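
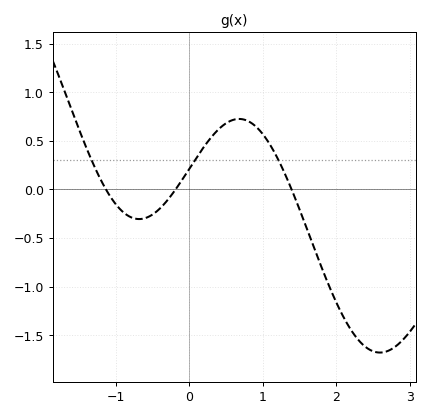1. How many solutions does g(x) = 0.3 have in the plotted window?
3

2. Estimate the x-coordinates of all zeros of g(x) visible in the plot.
-1.13, -0.184, 1.39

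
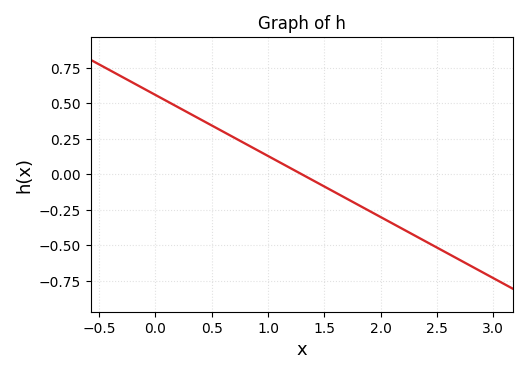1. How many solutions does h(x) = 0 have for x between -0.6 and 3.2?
1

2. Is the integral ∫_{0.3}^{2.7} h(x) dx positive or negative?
negative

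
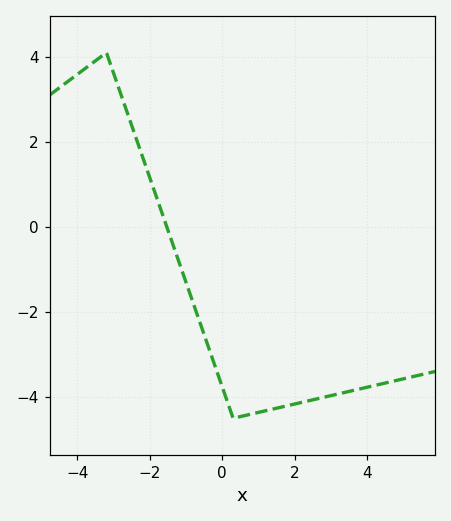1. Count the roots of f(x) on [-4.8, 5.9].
1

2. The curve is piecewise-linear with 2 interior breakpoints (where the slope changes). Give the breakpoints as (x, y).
(-3.2, 4.1); (0.3, -4.5)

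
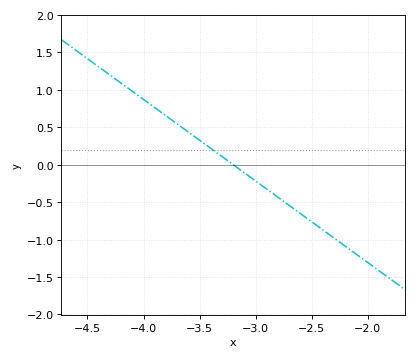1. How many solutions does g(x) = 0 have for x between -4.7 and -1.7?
1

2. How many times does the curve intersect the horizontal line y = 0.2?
1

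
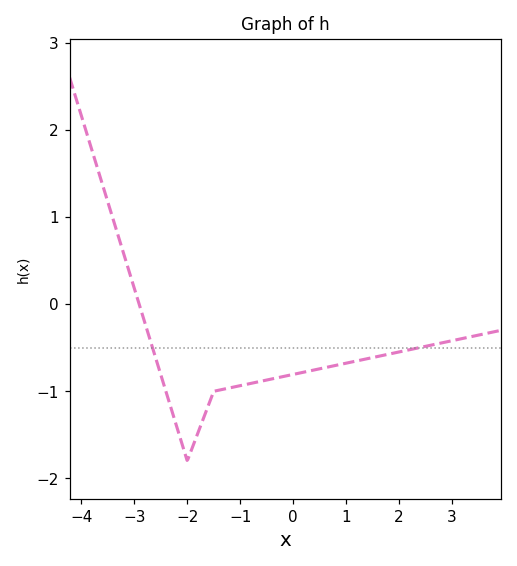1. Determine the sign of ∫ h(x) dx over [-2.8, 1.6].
negative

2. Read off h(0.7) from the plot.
-0.716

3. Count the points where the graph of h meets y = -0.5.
2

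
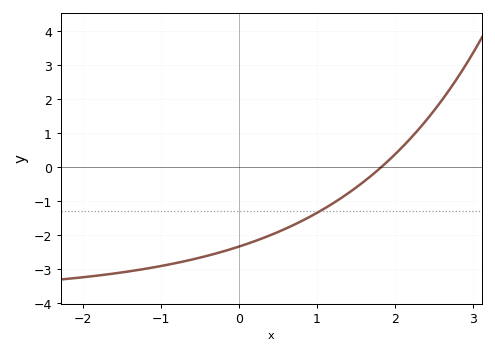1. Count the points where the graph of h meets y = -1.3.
1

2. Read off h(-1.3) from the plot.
-3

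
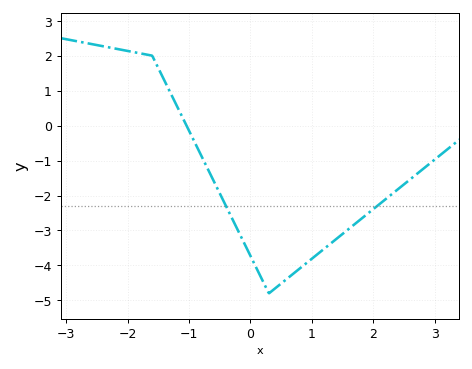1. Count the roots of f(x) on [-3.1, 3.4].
1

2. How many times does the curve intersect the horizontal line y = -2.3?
2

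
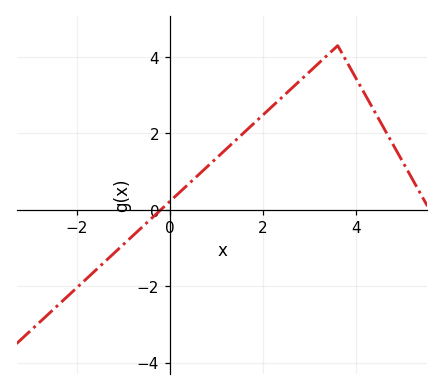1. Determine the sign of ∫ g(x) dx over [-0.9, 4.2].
positive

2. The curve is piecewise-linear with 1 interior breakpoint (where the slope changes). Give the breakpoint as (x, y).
(3.6, 4.3)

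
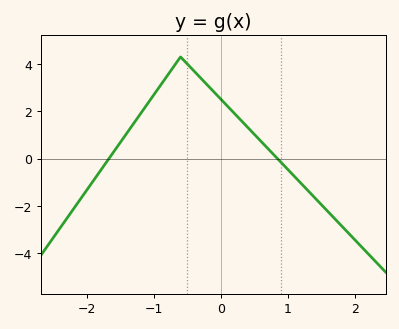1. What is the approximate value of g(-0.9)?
3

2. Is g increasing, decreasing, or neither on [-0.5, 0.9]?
decreasing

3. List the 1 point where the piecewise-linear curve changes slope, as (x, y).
(-0.6, 4.3)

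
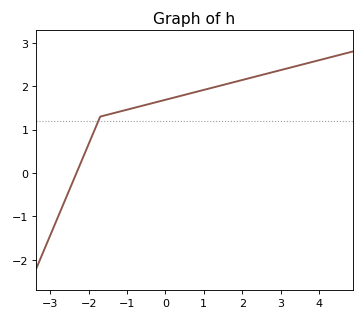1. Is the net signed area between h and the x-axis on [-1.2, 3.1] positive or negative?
positive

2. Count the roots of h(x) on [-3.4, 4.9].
1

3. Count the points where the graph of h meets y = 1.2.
1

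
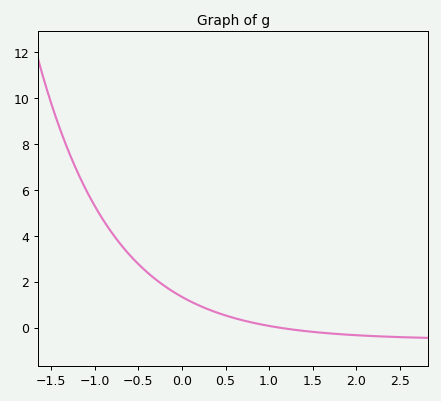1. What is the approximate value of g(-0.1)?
1.56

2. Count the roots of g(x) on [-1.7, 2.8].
1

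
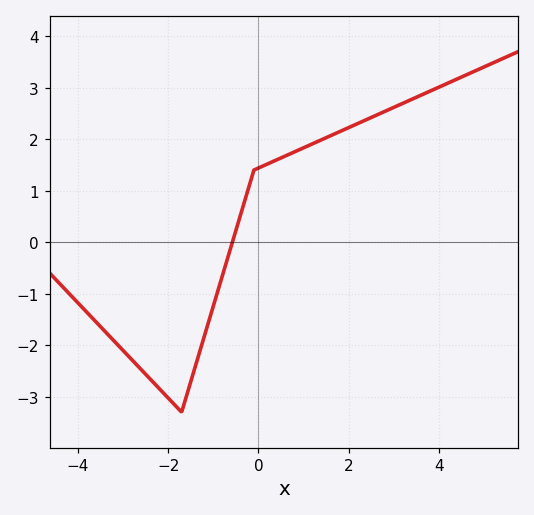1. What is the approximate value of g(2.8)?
2.5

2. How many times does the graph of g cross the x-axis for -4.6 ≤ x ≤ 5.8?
1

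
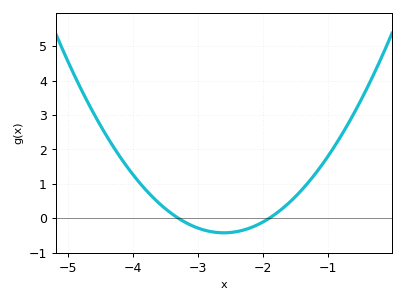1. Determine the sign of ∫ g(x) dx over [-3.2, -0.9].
positive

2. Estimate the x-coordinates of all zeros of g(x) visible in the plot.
-3.3, -1.9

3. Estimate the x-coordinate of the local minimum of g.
-2.6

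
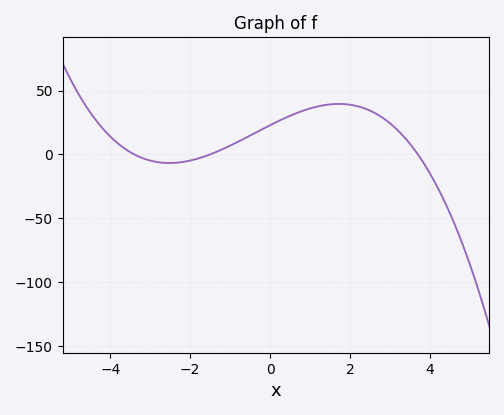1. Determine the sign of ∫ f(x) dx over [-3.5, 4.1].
positive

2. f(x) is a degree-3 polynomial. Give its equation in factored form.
y = -1.21(x + 3.4)(x + 1.5)(x - 3.7)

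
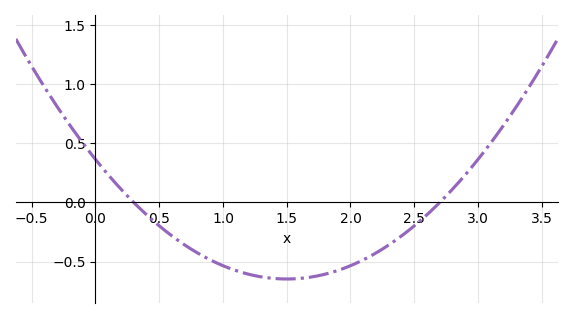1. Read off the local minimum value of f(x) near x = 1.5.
-0.65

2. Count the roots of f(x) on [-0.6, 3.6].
2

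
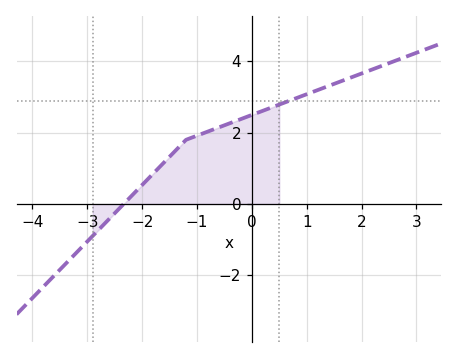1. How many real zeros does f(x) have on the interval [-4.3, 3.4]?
1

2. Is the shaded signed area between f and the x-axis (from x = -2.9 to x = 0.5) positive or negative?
positive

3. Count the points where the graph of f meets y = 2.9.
1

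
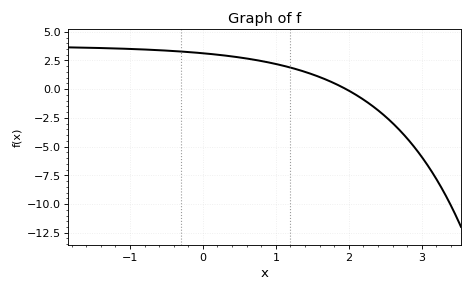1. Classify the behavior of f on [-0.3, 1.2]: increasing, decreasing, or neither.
decreasing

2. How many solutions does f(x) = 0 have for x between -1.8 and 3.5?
1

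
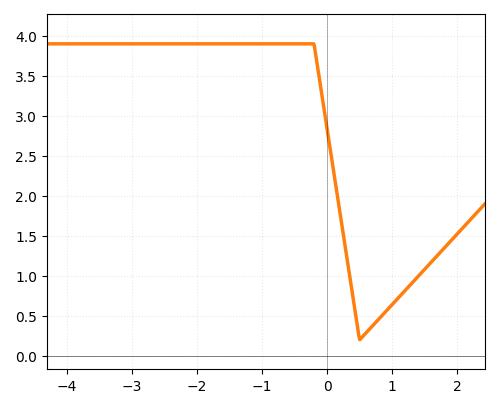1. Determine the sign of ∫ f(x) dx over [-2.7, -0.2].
positive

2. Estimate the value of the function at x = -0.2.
3.9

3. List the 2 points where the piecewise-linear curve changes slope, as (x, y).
(-0.2, 3.9); (0.5, 0.2)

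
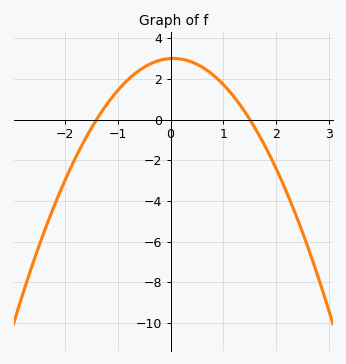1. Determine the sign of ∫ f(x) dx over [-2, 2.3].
positive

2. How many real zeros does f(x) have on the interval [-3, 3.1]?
2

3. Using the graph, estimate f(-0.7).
2.2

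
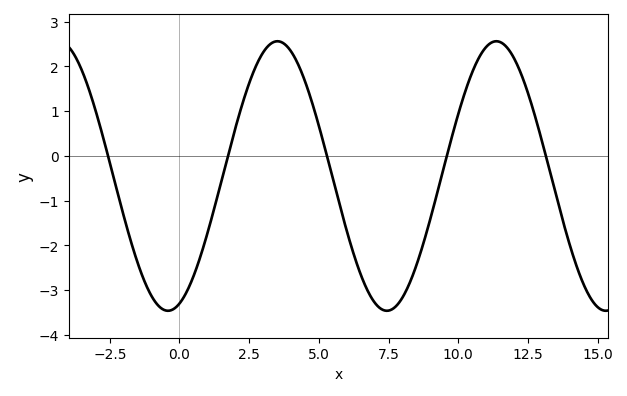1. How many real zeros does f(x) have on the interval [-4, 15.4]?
5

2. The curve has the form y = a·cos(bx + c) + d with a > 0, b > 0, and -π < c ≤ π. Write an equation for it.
y = 3.01cos(0.8x - 2.81) - 0.45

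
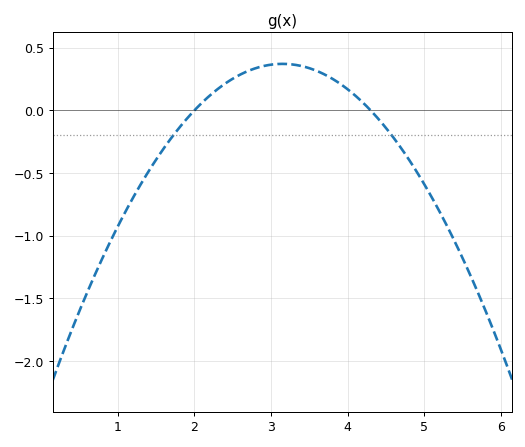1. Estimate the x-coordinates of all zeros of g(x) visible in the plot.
2, 4.3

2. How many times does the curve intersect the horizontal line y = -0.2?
2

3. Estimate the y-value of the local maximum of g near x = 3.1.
0.35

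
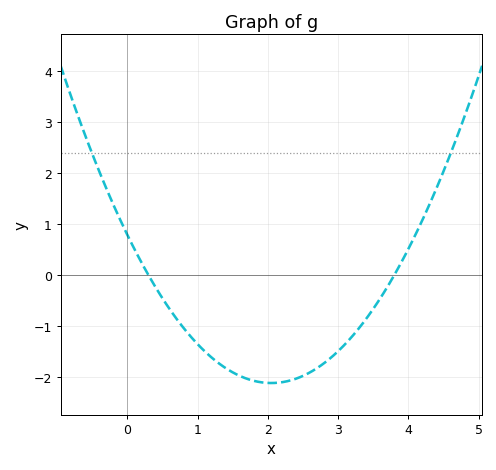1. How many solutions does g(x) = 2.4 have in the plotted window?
2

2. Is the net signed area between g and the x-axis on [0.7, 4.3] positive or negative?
negative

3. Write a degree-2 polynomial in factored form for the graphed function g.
y = 0.69(x - 0.3)(x - 3.8)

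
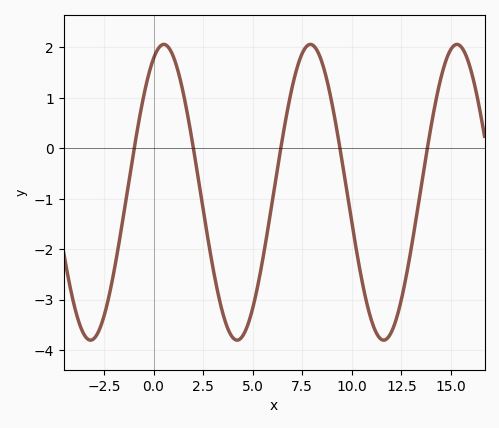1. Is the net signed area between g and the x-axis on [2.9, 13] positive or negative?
negative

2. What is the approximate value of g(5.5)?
-2.22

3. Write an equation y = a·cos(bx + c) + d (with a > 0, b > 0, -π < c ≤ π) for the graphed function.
y = 2.93cos(0.85x - 0.44) - 0.87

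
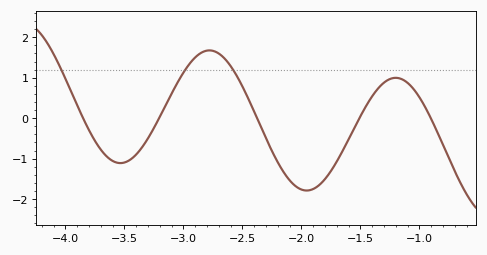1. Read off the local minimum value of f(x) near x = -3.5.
-1.1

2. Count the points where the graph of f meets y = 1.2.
3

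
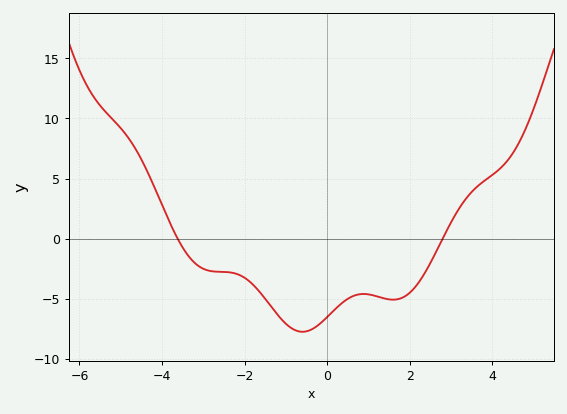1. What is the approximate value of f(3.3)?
3.05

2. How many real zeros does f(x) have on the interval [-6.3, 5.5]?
2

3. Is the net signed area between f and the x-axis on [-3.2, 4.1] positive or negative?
negative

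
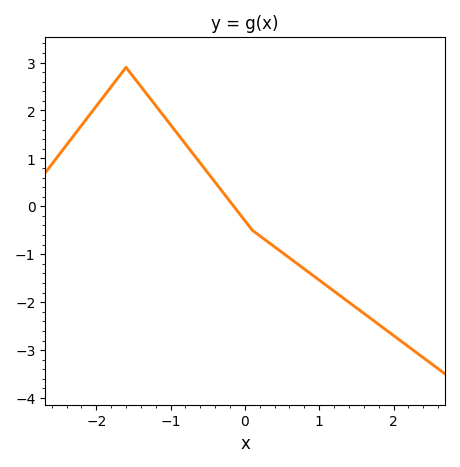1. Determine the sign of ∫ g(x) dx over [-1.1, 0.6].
positive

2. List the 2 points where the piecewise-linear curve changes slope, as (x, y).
(-1.6, 2.9); (0.1, -0.5)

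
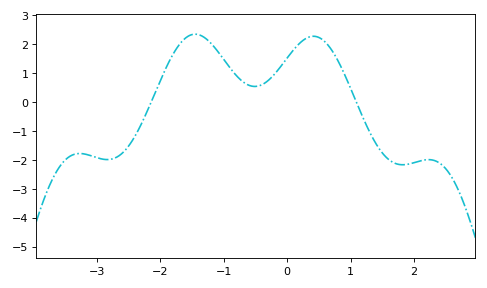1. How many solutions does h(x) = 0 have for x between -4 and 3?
2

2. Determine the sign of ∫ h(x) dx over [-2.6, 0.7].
positive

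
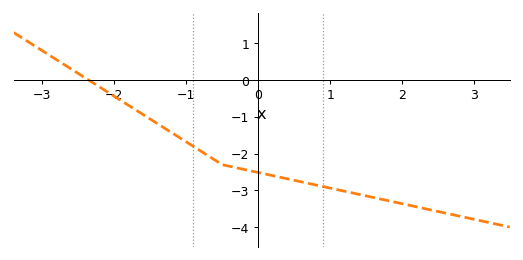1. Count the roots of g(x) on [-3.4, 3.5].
1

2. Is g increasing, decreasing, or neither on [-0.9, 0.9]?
decreasing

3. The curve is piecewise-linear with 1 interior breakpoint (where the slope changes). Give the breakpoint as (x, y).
(-0.5, -2.3)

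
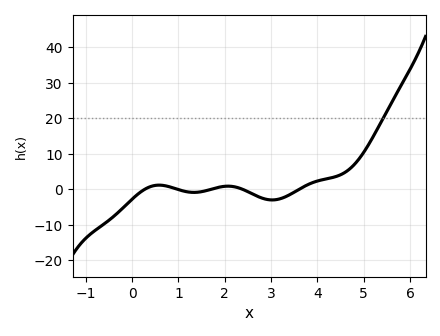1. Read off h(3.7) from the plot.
0.701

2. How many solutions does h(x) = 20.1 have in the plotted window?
1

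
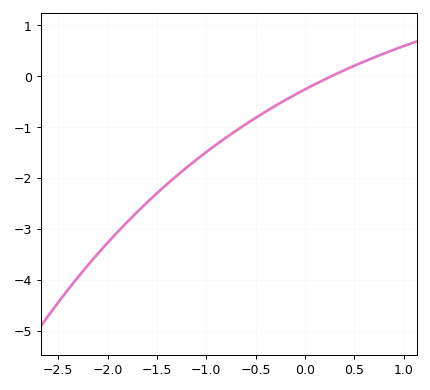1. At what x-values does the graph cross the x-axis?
0.268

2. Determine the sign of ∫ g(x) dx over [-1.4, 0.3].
negative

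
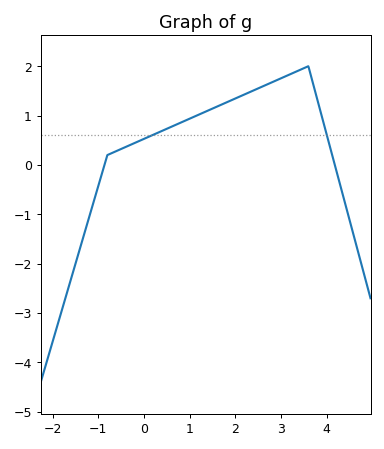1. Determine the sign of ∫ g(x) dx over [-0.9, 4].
positive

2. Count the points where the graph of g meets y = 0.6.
2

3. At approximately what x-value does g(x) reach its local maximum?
3.6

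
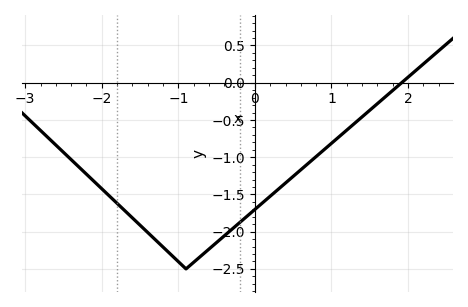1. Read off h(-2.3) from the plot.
-1.13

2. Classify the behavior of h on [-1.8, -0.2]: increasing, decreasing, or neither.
neither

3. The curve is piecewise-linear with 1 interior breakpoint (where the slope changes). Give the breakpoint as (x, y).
(-0.9, -2.5)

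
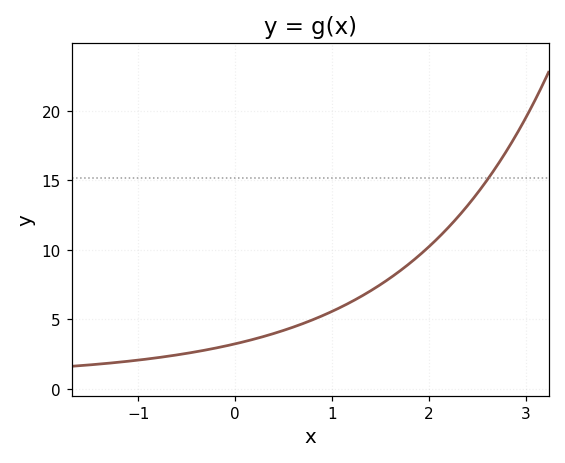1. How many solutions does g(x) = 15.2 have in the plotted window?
1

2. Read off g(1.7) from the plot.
8.48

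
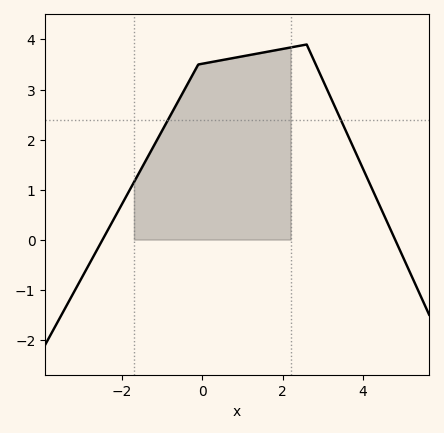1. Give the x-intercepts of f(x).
-2.4, 4.8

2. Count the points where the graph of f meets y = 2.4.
2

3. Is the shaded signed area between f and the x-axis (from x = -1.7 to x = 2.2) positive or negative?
positive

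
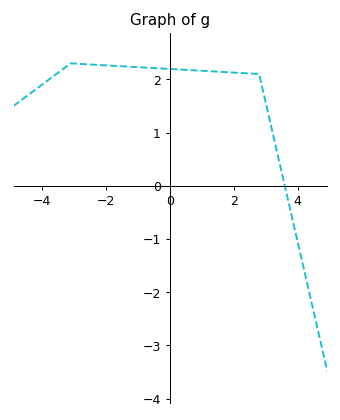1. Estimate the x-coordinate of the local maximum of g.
-3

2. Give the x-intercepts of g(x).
3.6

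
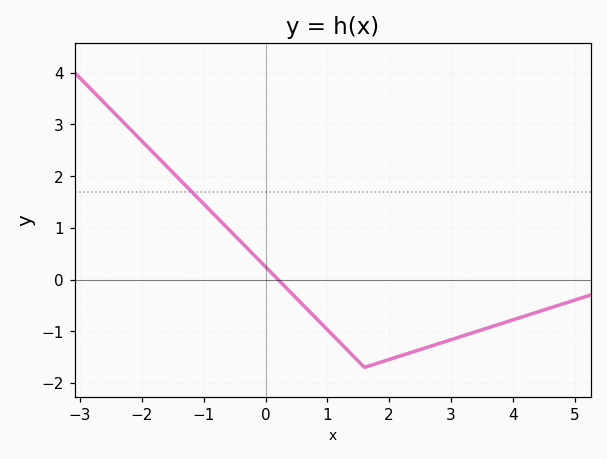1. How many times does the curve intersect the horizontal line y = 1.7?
1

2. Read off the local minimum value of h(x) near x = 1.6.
-1.7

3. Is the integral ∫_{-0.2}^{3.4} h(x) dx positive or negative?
negative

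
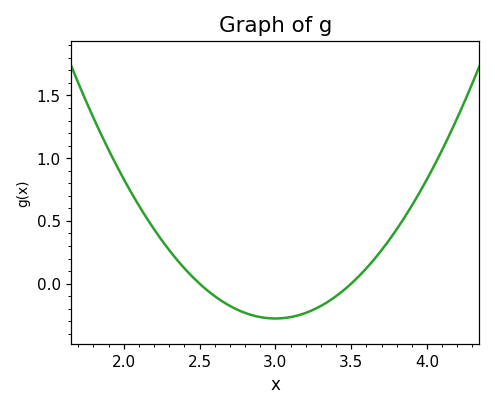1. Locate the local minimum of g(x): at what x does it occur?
3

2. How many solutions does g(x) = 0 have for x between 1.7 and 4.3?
2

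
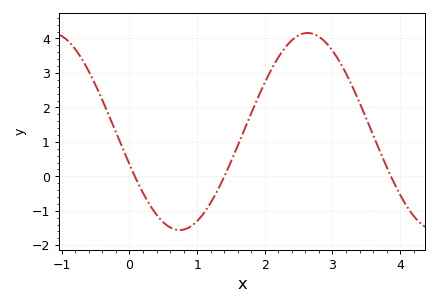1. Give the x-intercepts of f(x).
0.1, 1.4, 3.9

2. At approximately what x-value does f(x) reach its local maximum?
2.6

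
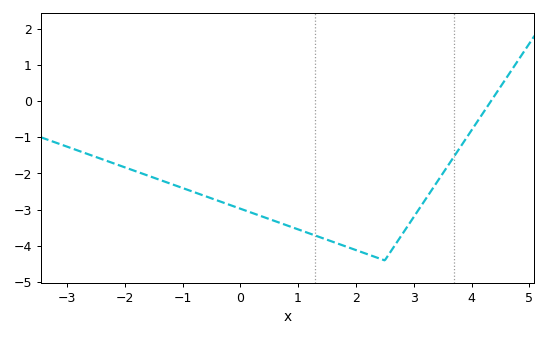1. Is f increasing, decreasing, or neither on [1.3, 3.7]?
neither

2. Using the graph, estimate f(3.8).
-1.3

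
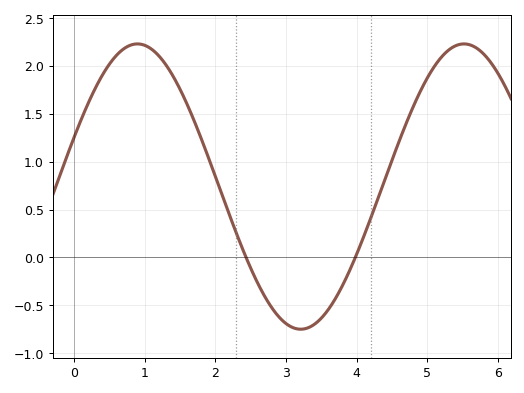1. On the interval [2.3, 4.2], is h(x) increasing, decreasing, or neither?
neither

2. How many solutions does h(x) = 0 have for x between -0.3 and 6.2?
2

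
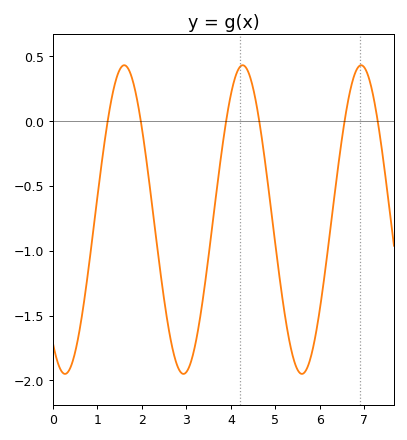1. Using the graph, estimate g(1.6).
0.45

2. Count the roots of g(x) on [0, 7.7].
6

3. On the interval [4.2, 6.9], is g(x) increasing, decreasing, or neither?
neither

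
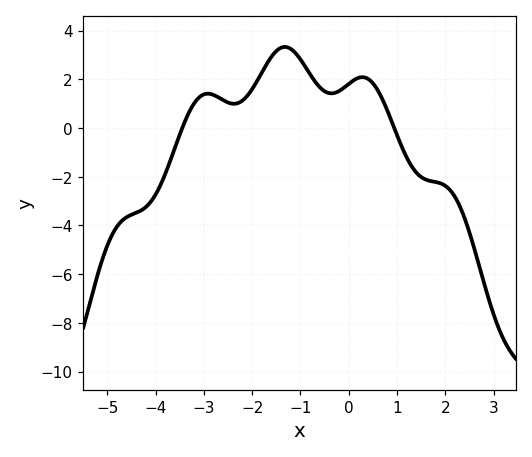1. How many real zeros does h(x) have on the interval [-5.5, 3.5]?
2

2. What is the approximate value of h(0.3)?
2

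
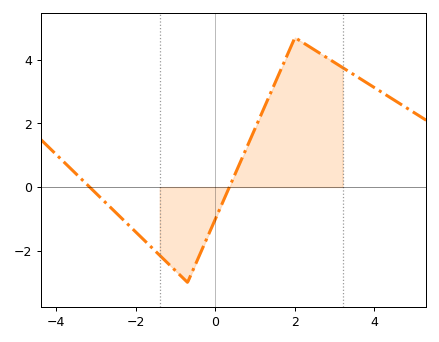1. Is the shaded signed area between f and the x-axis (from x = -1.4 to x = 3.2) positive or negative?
positive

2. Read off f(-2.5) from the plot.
-0.808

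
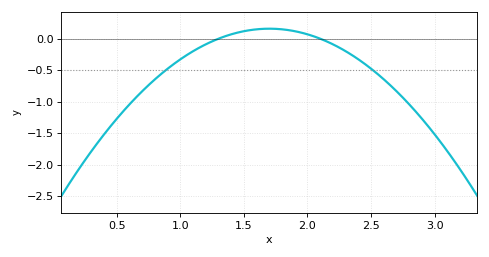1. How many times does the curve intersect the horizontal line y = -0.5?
2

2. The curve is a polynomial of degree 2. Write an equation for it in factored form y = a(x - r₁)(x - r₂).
y = -0.99(x - 1.3)(x - 2.1)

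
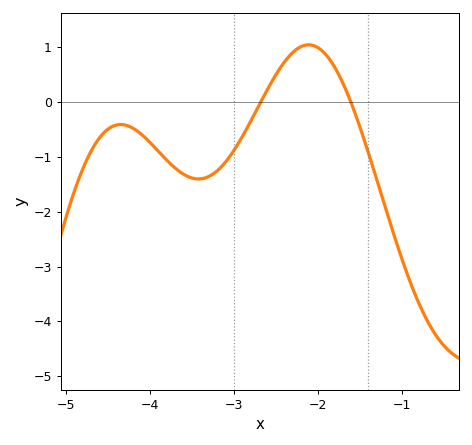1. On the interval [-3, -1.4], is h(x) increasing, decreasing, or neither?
neither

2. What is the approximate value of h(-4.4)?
-0.4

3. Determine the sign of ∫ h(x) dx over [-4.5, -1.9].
negative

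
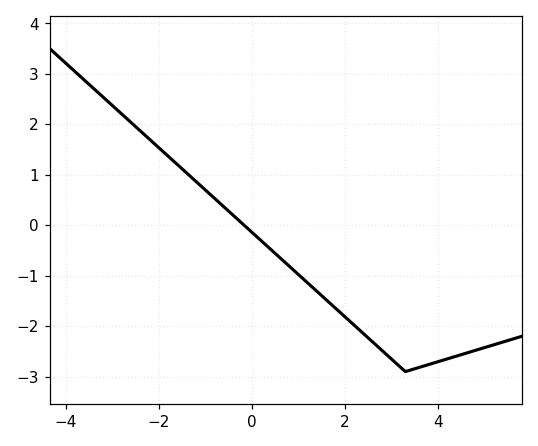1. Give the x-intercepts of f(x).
-0.2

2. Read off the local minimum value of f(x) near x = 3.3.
-2.9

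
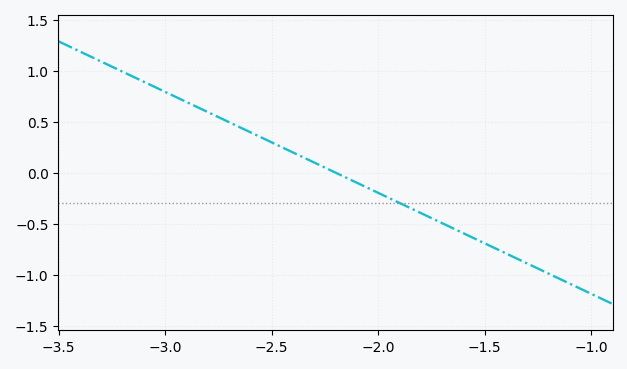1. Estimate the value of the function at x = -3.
0.792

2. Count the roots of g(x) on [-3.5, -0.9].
1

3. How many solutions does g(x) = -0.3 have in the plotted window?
1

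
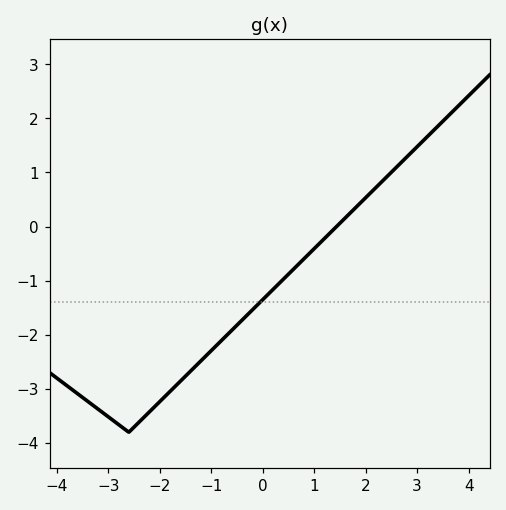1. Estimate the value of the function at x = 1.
-0.4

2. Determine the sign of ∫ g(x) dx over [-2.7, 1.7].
negative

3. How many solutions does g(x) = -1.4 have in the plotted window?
1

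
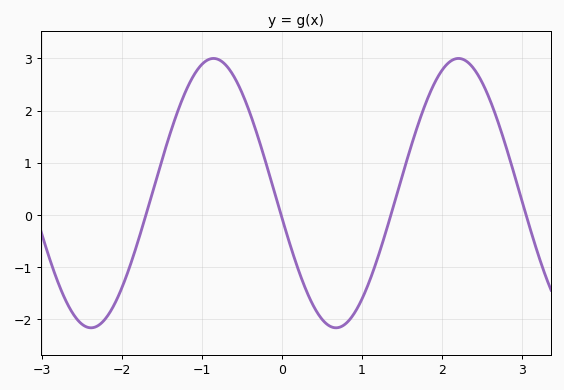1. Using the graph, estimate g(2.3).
2.95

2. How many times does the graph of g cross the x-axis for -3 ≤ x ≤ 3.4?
4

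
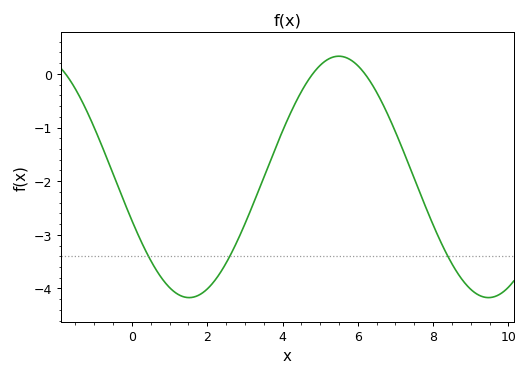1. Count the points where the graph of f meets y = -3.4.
3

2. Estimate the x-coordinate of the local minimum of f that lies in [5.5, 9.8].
9.48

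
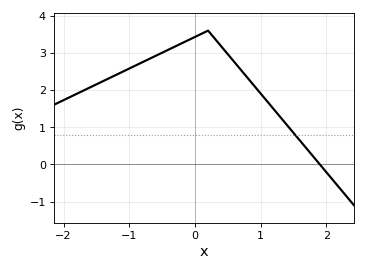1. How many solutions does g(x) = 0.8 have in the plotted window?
1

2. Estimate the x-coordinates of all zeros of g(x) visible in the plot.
1.9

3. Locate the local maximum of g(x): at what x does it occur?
0.2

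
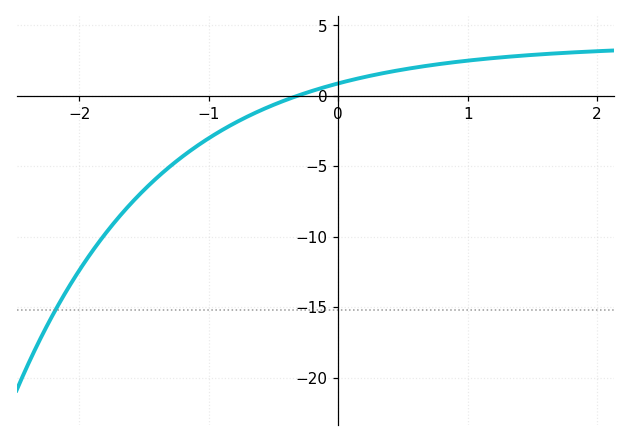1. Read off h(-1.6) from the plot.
-7.63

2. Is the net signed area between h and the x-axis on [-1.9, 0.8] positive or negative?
negative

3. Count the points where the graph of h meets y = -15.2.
1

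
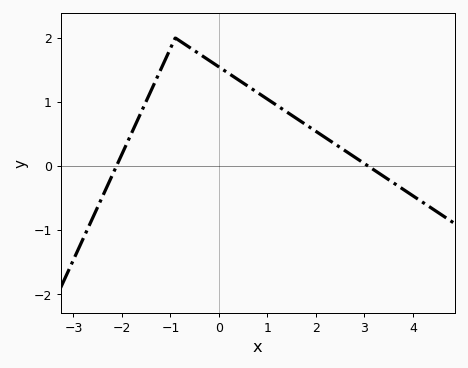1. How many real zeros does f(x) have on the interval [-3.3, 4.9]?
2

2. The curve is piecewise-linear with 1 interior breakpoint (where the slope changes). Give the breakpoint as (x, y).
(-0.9, 2)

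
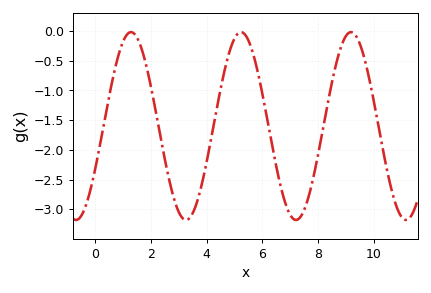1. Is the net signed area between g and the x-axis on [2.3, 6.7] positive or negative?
negative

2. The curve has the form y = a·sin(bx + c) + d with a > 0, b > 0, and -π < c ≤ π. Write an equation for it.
y = 1.58sin(1.59x - 0.47) - 1.6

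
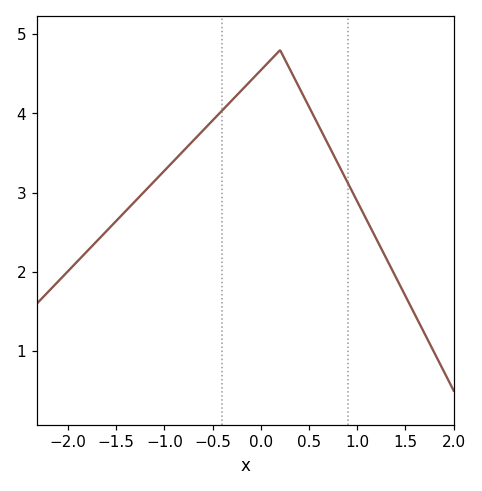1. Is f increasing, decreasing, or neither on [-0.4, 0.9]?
neither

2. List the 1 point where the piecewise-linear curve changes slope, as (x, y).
(0.2, 4.8)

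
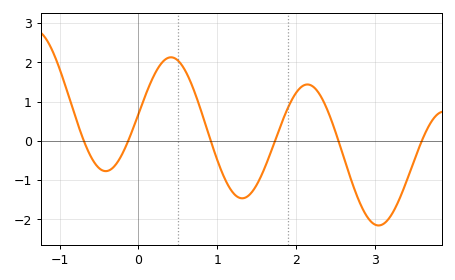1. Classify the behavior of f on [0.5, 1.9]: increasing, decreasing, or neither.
neither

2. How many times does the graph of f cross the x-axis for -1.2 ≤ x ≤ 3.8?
6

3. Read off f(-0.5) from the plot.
-0.692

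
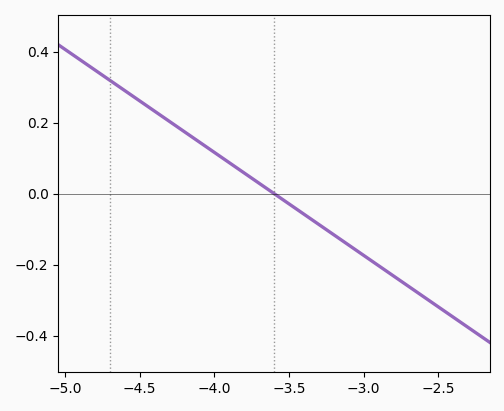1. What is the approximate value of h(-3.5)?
-0.02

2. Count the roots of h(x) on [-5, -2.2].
1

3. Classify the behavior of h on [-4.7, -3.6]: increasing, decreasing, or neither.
decreasing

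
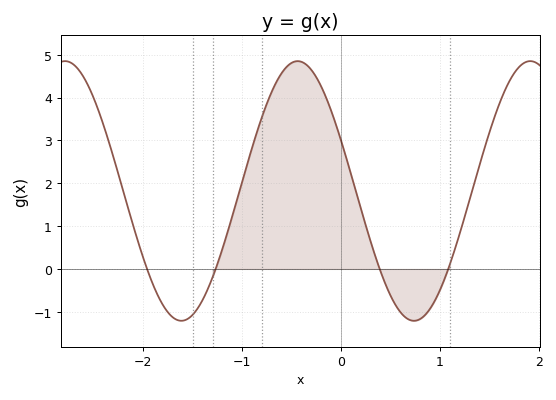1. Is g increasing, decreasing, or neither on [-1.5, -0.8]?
increasing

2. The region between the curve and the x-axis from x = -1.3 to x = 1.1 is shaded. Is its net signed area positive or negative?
positive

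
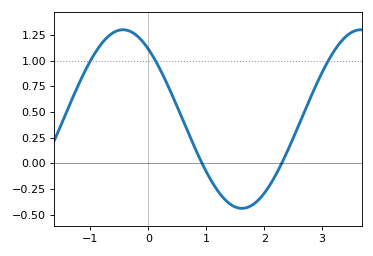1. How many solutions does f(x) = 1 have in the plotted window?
3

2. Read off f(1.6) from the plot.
-0.44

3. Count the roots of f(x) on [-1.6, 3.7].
2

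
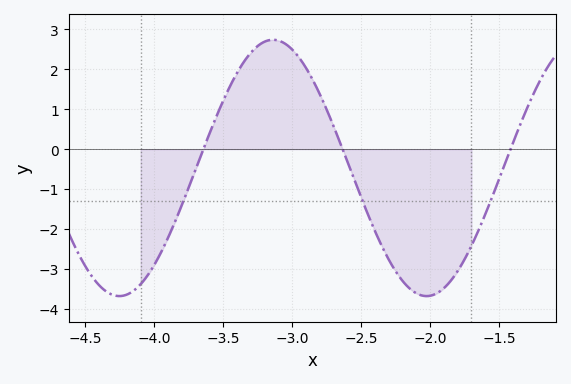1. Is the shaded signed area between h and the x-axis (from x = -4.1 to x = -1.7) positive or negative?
negative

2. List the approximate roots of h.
-3.64, -2.63, -1.42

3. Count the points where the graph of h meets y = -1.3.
3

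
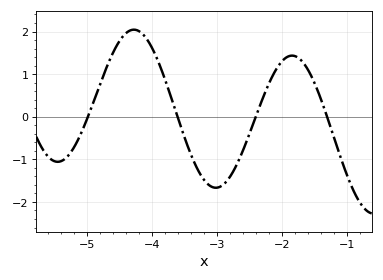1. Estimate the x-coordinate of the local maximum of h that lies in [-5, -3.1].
-4.3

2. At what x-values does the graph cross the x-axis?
-5, -3.6, -2.4, -1.3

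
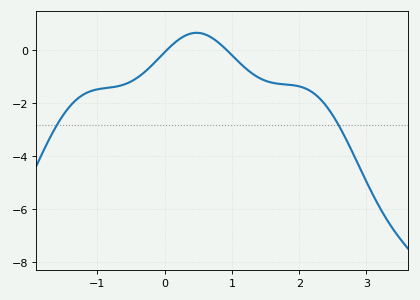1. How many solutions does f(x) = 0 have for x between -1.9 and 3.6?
2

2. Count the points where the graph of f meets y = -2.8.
2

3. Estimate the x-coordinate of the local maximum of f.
0.475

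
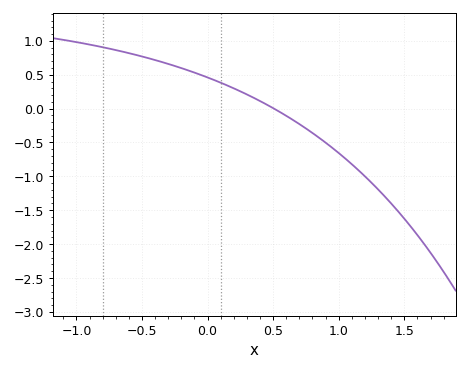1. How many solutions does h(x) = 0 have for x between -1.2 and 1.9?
1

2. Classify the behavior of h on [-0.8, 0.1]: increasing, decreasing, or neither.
decreasing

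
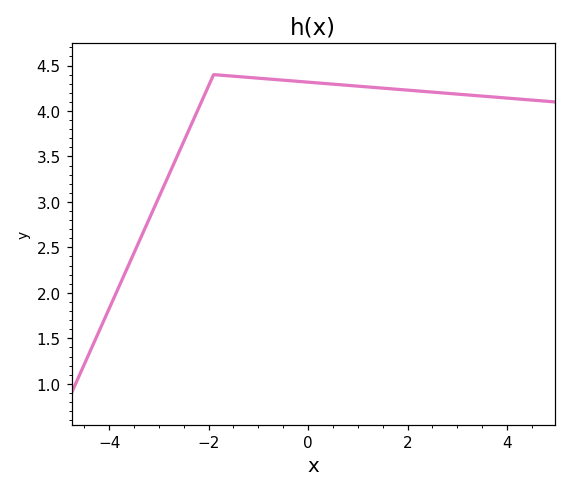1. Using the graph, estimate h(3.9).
4.15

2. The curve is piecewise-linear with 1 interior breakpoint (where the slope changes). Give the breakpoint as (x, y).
(-1.9, 4.4)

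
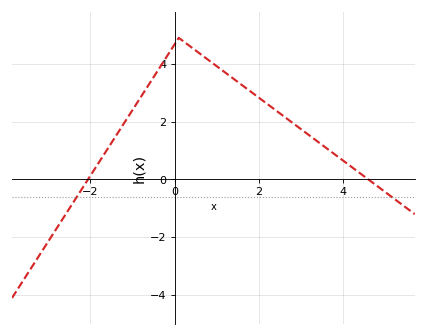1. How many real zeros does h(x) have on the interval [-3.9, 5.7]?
2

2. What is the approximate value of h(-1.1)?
2.2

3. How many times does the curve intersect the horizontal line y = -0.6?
2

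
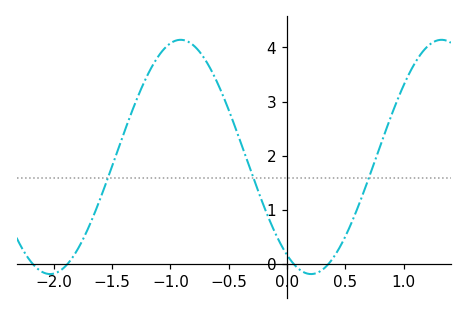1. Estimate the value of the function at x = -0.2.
1.08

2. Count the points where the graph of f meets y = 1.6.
3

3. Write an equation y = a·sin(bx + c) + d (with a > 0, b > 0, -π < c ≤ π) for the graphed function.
y = 2.16sin(2.81x - 2.15) + 1.98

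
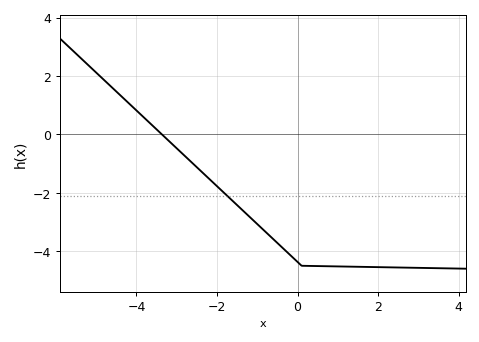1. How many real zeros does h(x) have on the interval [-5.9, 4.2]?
1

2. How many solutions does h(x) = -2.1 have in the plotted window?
1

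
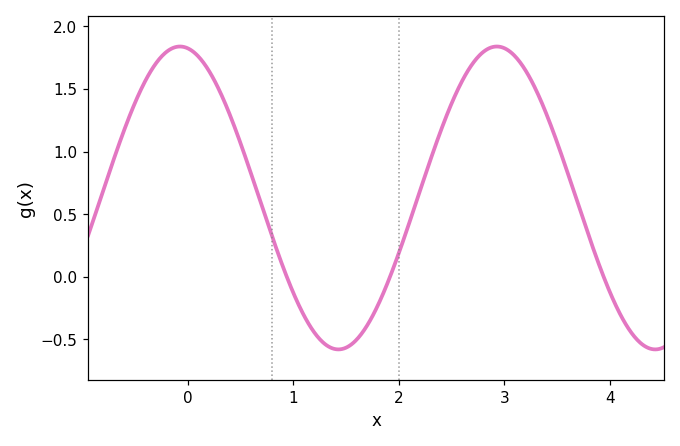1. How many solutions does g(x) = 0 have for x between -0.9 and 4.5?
3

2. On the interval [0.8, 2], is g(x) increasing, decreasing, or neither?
neither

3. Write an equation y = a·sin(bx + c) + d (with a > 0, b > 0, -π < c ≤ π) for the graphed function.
y = 1.21sin(2.1x + 1.7) + 0.63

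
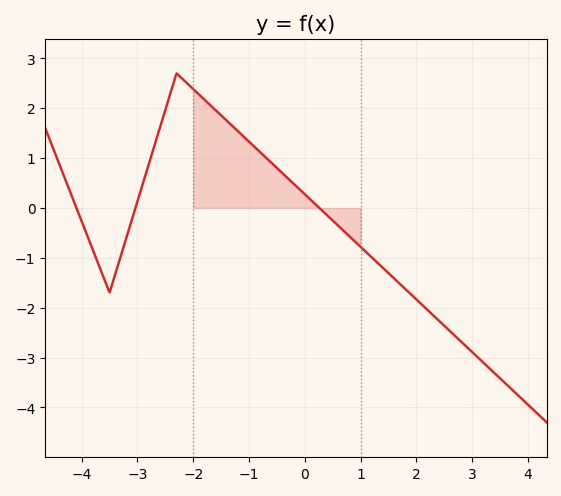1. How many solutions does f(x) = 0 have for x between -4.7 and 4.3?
3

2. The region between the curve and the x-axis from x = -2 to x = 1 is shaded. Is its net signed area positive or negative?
positive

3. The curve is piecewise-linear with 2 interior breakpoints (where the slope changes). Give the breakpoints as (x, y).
(-3.5, -1.7); (-2.3, 2.7)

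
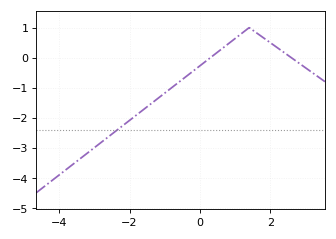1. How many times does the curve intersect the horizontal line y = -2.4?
1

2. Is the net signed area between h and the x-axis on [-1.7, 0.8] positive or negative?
negative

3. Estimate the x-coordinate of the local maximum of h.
1.4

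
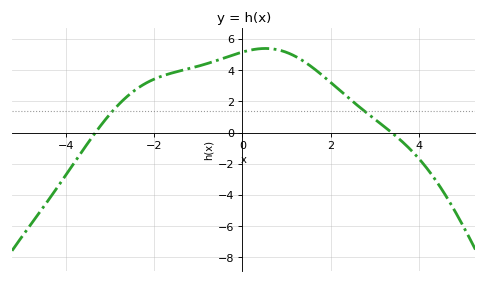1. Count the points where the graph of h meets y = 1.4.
2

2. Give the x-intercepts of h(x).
-3.4, 3.4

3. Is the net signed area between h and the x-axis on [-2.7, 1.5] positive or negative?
positive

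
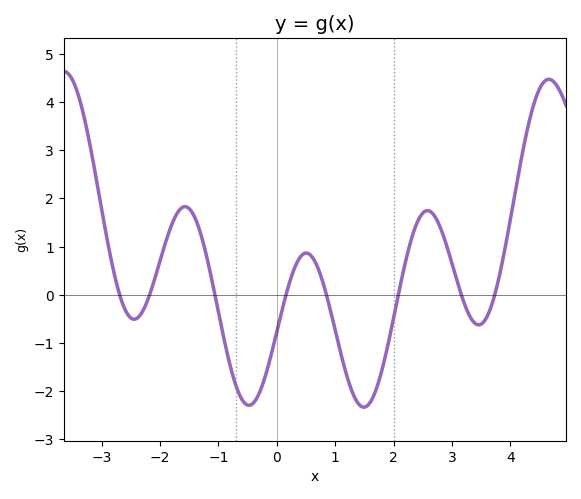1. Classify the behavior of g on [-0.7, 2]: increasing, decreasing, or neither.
neither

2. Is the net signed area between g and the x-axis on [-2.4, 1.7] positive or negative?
negative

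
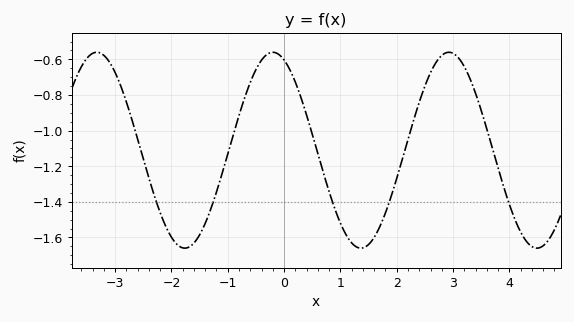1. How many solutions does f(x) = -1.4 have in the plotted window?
5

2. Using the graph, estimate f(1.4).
-1.66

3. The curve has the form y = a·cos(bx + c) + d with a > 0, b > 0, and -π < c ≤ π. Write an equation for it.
y = 0.55cos(2.01x + 0.4) - 1.11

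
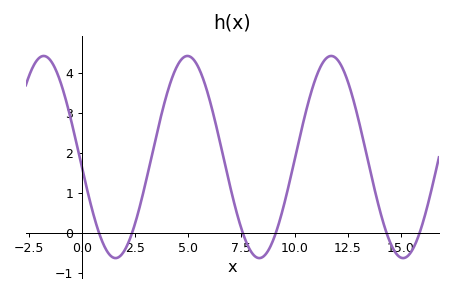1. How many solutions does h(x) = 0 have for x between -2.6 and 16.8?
6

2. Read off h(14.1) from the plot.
0.4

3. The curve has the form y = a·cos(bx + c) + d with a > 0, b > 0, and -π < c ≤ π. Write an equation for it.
y = 2.53cos(0.93x + 1.7) + 1.89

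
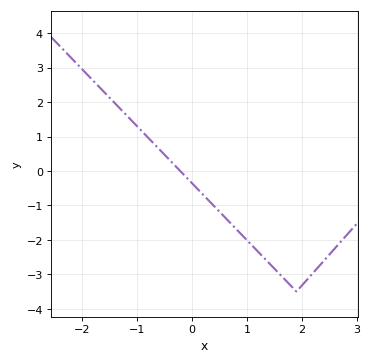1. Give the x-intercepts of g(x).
-0.215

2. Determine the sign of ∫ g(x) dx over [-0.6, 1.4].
negative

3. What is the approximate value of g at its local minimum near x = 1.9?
-3.5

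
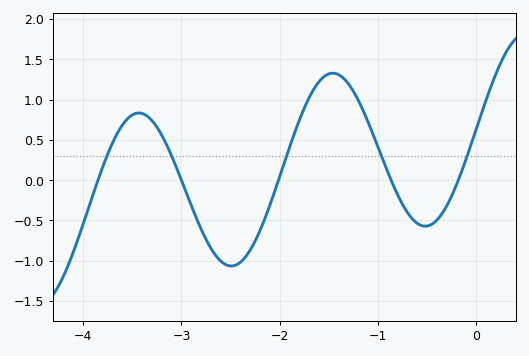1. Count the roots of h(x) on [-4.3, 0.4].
5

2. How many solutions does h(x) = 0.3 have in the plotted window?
5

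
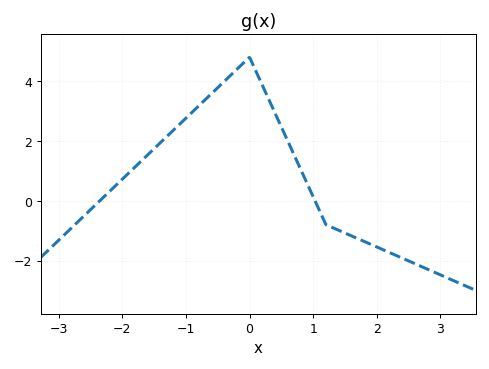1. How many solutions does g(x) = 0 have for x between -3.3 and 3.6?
2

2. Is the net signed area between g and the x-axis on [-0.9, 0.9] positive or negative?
positive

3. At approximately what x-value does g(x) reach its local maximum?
0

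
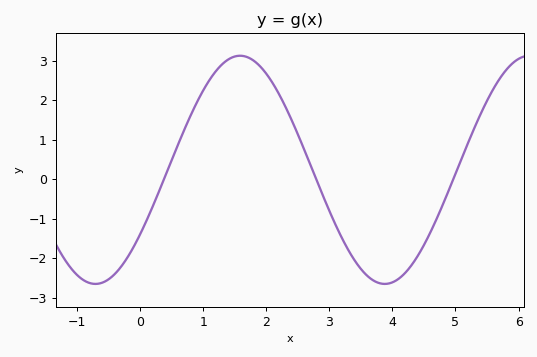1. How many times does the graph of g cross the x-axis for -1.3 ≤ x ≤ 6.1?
3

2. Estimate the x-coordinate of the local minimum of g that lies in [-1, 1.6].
-0.708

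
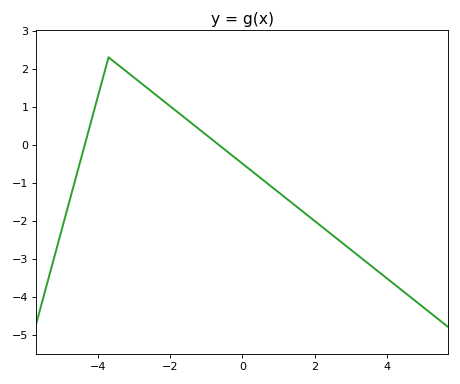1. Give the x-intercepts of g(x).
-4.4, -0.6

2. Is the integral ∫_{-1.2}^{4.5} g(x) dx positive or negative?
negative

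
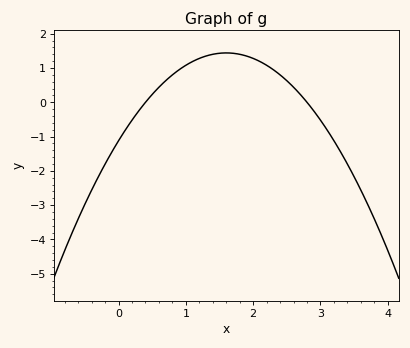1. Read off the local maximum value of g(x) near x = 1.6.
1.4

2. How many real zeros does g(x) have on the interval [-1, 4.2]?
2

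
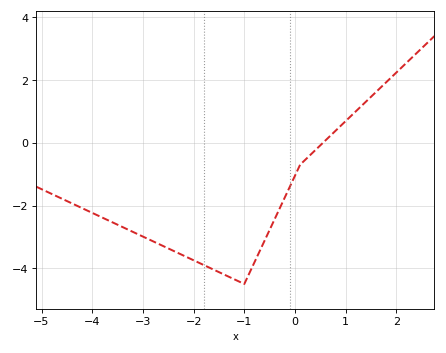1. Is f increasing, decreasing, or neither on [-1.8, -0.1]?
neither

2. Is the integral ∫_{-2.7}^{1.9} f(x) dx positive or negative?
negative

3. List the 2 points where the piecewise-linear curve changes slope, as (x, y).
(-1, -4.5); (0.1, -0.7)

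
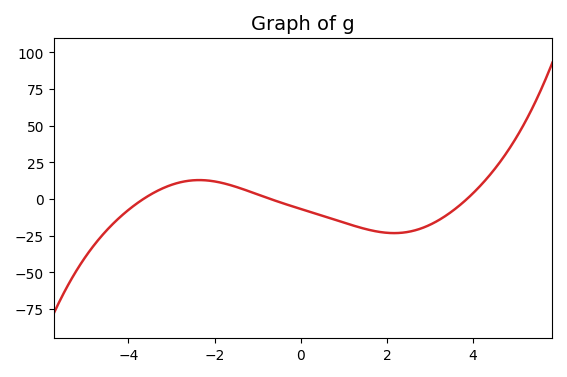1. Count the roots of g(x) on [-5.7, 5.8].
3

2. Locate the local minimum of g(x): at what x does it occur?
2.2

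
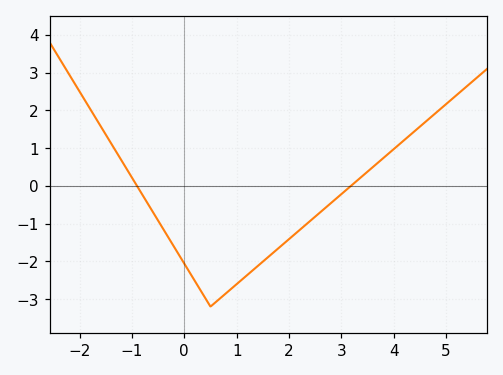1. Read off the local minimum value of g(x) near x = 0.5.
-3.2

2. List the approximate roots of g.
-0.904, 3.18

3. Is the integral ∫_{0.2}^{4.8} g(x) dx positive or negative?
negative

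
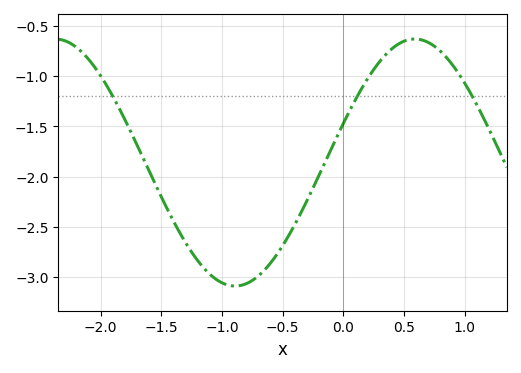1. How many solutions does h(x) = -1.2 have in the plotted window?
3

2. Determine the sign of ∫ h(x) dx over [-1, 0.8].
negative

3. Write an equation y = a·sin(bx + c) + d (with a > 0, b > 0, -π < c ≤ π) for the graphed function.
y = 1.23sin(2.1x + 0.32) - 1.86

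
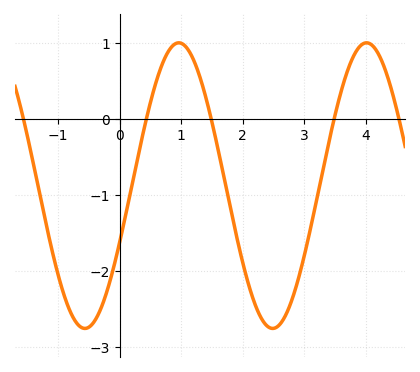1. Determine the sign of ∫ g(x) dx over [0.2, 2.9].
negative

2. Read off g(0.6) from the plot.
0.5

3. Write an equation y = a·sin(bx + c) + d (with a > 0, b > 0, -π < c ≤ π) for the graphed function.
y = 1.88sin(2.06x - 0.412) - 0.88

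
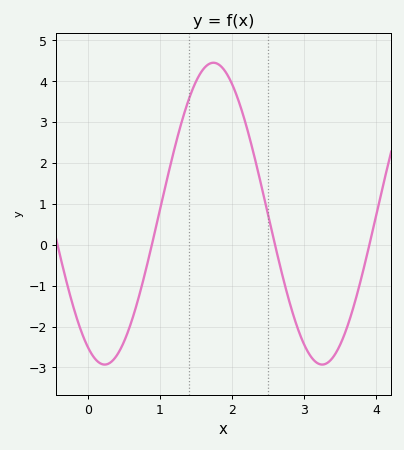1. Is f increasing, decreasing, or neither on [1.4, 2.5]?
neither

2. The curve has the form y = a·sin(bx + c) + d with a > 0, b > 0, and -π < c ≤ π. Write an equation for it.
y = 3.69sin(2.08x - 2.05) + 0.76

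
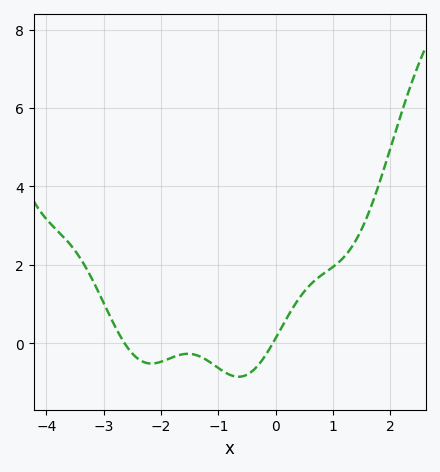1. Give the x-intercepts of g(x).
-2.64, -0.049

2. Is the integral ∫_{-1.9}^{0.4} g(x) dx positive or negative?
negative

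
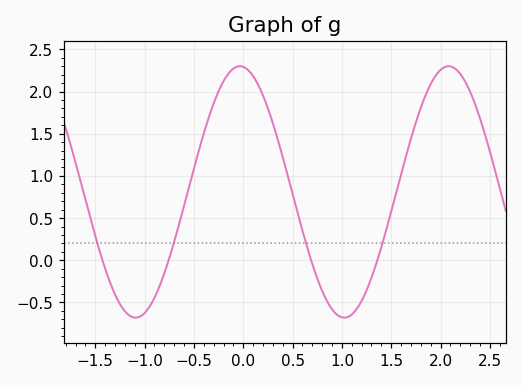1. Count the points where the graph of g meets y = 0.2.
4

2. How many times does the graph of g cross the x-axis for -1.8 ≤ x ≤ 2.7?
4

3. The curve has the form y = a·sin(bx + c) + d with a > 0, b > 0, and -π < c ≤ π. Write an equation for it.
y = 1.49sin(3x + 1.7) + 0.81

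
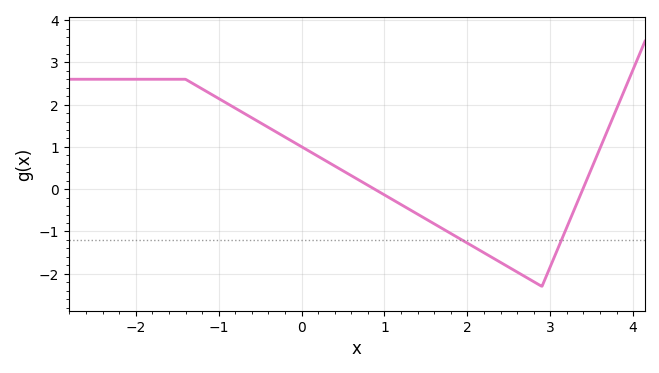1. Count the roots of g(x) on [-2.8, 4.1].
2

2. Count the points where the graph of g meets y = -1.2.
2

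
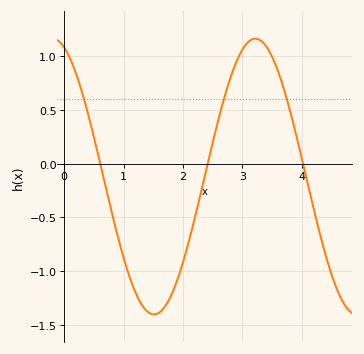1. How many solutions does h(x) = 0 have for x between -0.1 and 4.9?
3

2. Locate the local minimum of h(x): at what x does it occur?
1.51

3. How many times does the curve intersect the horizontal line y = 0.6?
3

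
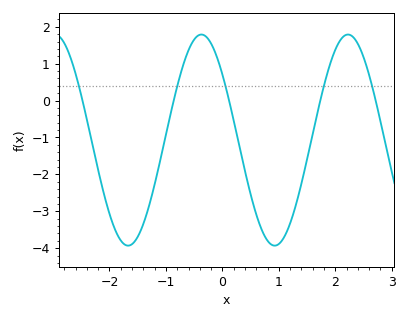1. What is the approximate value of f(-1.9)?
-3.5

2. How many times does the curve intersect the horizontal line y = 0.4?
5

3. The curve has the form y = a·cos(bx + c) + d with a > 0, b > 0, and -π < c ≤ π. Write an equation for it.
y = 2.86cos(2.42x + 0.9) - 1.07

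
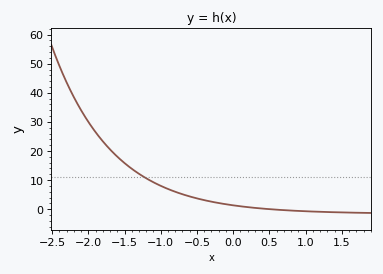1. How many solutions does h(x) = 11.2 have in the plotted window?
1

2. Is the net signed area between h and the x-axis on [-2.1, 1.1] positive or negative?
positive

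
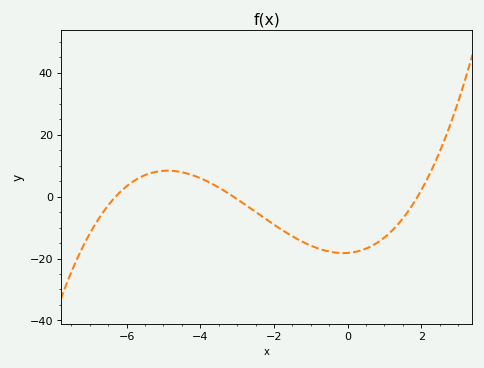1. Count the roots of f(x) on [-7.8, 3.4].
3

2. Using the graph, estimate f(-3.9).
5.46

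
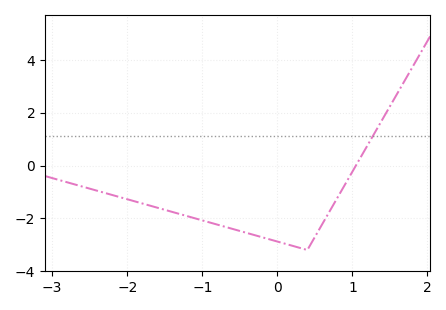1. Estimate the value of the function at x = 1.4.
1.8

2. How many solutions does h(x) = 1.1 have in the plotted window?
1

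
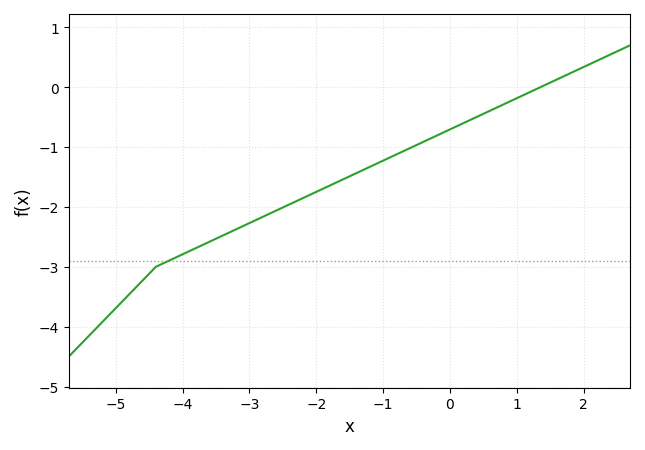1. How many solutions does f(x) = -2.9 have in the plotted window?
1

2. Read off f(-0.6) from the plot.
-1.02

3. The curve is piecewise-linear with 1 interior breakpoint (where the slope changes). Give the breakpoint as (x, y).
(-4.4, -3)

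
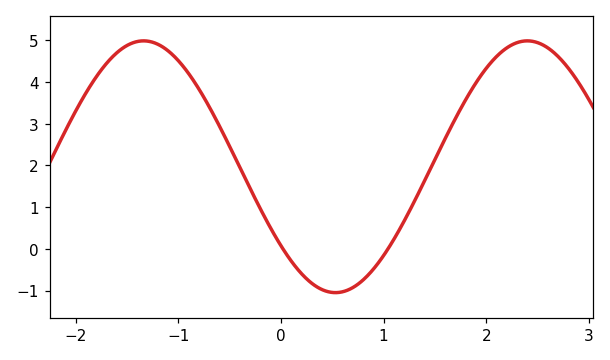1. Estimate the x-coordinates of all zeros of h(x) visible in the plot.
0.019, 1.04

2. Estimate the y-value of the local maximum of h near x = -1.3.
4.99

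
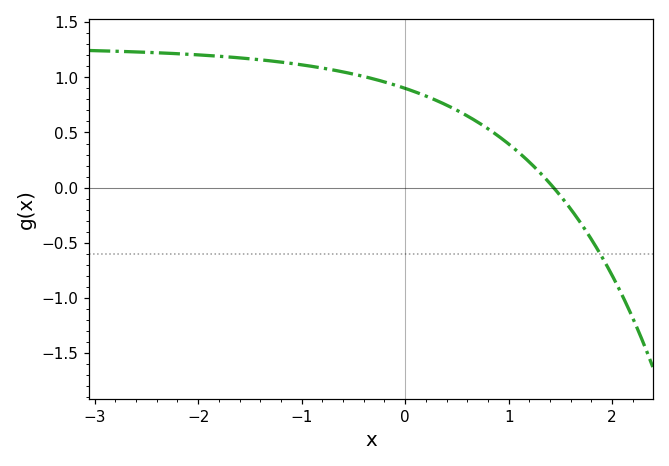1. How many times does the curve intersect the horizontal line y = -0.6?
1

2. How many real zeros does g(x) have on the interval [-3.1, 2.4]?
1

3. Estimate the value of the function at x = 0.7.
0.594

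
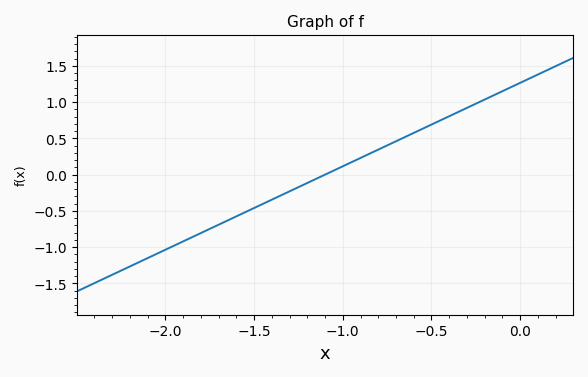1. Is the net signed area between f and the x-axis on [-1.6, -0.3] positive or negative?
positive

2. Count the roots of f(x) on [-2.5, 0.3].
1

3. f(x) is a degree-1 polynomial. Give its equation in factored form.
y = 1.15(x + 1.1)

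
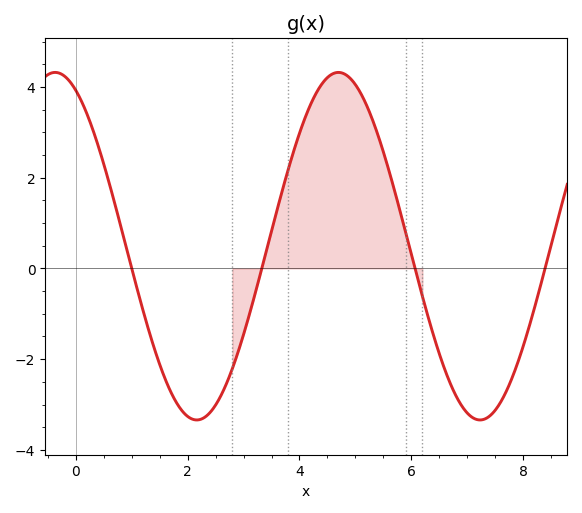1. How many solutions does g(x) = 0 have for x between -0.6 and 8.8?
4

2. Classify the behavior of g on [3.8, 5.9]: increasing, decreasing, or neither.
neither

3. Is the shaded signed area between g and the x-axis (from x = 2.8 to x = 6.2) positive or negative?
positive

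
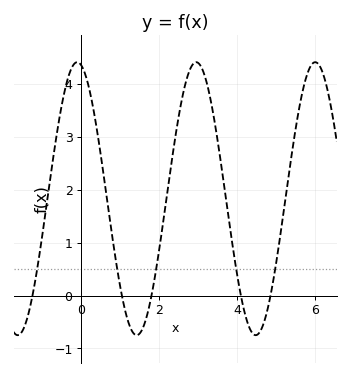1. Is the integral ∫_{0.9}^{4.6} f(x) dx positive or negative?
positive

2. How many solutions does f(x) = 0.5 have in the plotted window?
5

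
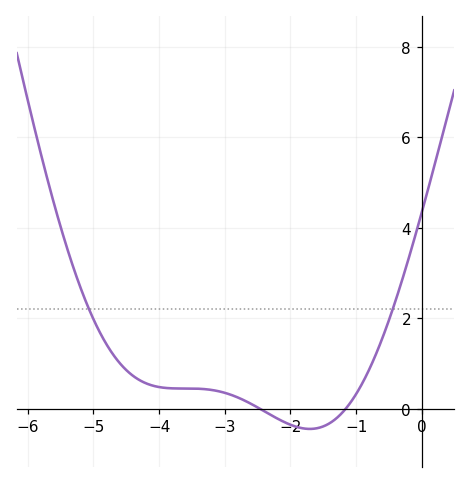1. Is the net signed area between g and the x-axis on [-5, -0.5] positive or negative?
positive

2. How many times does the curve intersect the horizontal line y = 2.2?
2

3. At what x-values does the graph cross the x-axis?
-2.46, -1.16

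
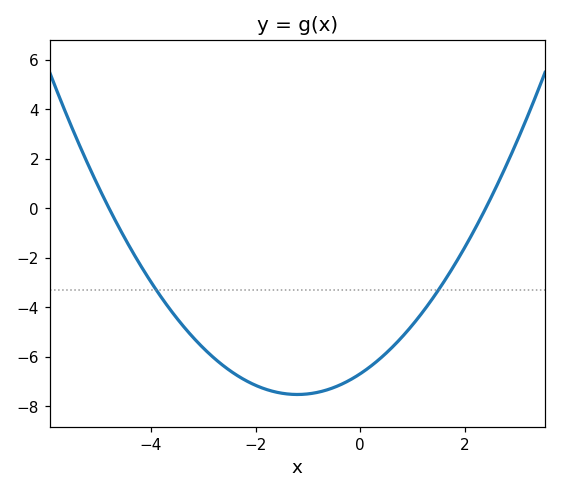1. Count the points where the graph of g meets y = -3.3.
2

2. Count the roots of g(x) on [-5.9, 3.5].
2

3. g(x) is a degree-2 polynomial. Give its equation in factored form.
y = 0.58(x + 4.8)(x - 2.4)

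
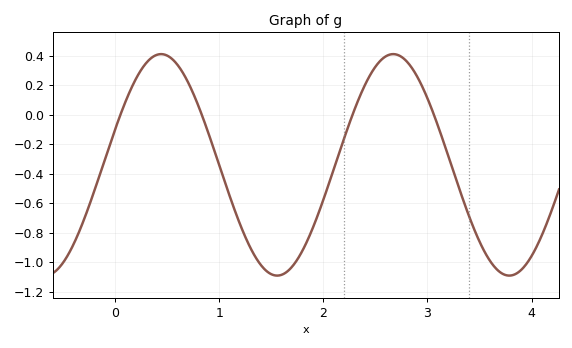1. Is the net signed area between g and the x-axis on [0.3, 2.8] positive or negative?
negative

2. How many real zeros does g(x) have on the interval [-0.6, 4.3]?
4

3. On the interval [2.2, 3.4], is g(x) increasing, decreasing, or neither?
neither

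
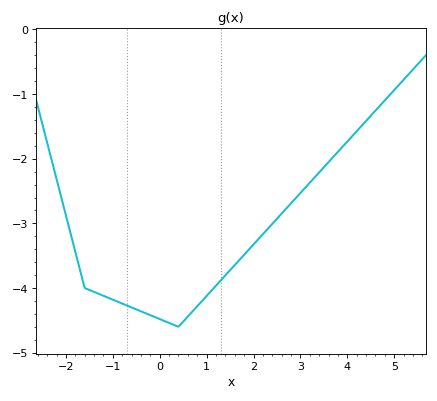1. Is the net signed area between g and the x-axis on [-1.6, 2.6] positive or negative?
negative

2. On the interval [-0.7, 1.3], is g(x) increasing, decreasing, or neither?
neither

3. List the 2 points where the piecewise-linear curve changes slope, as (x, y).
(-1.6, -4); (0.4, -4.6)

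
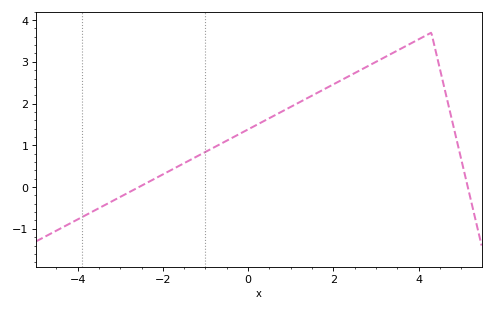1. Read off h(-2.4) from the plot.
0.088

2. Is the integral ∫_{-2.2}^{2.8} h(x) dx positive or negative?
positive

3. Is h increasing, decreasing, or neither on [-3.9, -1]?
increasing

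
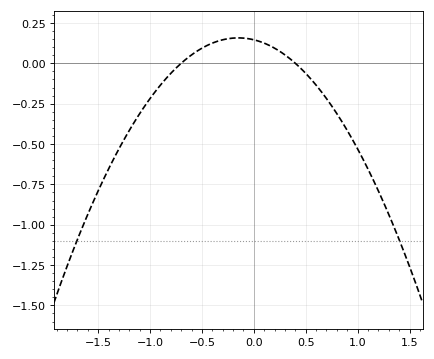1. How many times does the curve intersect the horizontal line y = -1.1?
2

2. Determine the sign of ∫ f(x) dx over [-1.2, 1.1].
negative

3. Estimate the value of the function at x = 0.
0.146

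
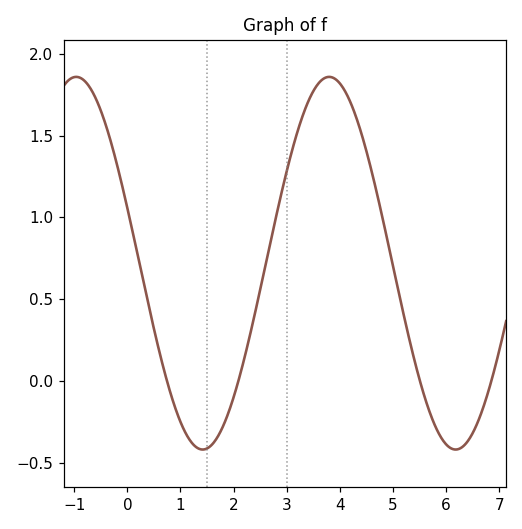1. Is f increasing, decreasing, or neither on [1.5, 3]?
increasing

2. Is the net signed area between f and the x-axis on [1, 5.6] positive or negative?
positive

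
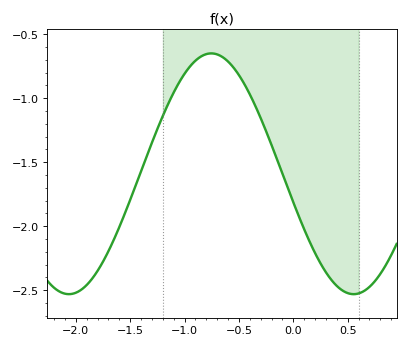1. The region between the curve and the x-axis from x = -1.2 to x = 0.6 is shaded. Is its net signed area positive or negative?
negative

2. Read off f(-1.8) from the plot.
-2.35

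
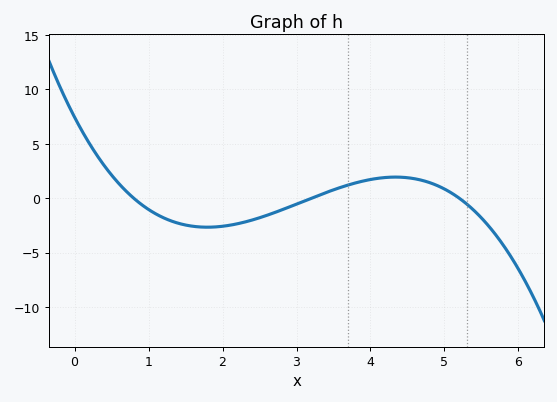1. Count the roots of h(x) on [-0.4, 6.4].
3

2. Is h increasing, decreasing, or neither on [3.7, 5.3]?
neither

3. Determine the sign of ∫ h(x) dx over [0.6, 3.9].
negative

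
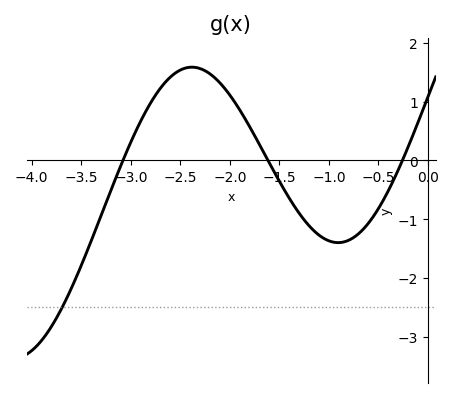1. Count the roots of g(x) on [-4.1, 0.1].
3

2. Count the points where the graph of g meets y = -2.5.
1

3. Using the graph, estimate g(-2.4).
1.58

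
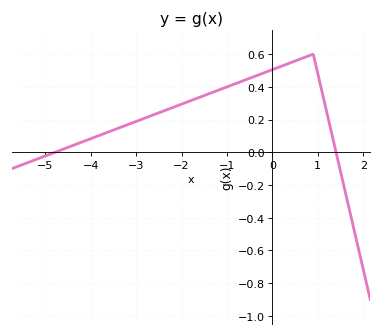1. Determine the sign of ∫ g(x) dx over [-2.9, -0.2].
positive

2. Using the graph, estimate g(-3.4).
0.14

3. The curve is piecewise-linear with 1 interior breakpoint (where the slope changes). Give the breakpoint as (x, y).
(0.9, 0.6)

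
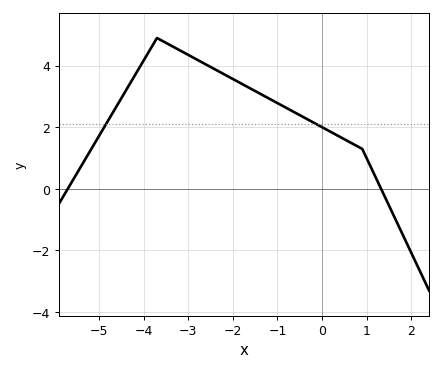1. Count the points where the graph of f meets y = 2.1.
2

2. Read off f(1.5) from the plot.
-0.6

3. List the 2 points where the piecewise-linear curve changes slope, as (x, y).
(-3.7, 4.9); (0.9, 1.3)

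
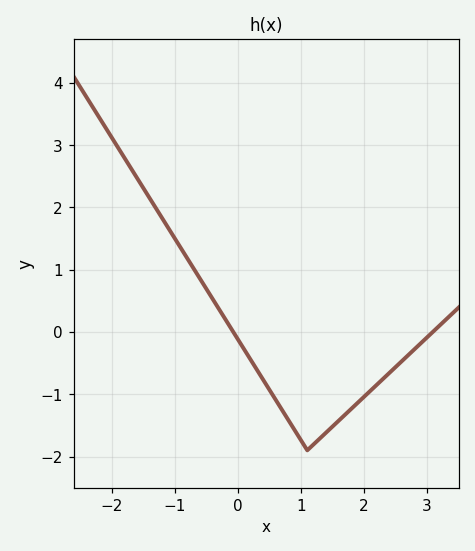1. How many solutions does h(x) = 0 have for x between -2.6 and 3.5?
2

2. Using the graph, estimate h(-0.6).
0.9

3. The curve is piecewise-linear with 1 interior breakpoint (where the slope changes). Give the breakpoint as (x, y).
(1.1, -1.9)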